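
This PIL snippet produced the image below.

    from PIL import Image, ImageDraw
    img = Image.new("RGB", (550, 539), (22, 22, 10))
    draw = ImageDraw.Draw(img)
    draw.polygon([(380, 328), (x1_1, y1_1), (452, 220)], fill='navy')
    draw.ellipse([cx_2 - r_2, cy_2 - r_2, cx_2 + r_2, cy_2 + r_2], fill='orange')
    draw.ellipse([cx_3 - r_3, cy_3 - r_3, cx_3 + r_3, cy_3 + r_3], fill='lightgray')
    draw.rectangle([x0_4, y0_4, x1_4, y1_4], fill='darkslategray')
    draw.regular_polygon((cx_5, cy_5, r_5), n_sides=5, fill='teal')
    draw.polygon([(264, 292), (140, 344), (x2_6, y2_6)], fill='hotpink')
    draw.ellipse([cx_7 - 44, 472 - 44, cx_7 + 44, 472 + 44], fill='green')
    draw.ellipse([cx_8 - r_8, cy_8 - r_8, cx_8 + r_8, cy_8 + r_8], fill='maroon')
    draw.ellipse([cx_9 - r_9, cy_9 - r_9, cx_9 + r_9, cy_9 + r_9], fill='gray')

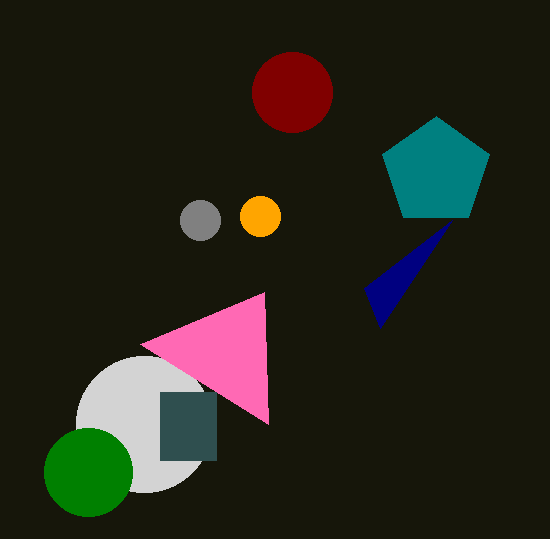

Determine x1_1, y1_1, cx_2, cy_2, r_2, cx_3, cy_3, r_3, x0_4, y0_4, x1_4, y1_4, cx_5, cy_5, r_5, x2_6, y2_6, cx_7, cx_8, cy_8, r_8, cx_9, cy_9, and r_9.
x1_1 = 364, y1_1 = 288, cx_2 = 260, cy_2 = 216, r_2 = 20, cx_3 = 144, cy_3 = 424, r_3 = 68, x0_4 = 160, y0_4 = 392, x1_4 = 216, y1_4 = 460, cx_5 = 436, cy_5 = 172, r_5 = 56, x2_6 = 268, y2_6 = 424, cx_7 = 88, cx_8 = 292, cy_8 = 92, r_8 = 40, cx_9 = 200, cy_9 = 220, r_9 = 20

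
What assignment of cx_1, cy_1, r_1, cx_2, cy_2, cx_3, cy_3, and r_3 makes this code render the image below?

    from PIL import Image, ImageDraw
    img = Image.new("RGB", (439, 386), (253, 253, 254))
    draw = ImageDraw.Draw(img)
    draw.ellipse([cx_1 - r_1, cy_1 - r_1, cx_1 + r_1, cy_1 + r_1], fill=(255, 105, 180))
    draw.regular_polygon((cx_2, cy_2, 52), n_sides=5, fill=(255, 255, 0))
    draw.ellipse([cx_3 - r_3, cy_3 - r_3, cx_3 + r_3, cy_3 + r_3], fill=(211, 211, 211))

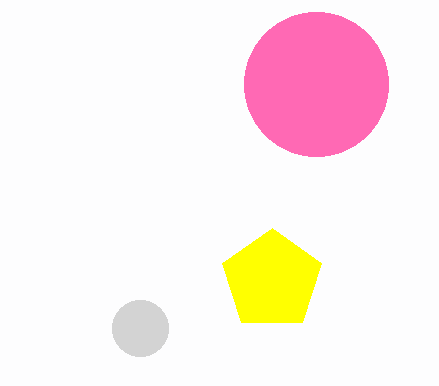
cx_1 = 316
cy_1 = 84
r_1 = 72
cx_2 = 272
cy_2 = 280
cx_3 = 140
cy_3 = 328
r_3 = 28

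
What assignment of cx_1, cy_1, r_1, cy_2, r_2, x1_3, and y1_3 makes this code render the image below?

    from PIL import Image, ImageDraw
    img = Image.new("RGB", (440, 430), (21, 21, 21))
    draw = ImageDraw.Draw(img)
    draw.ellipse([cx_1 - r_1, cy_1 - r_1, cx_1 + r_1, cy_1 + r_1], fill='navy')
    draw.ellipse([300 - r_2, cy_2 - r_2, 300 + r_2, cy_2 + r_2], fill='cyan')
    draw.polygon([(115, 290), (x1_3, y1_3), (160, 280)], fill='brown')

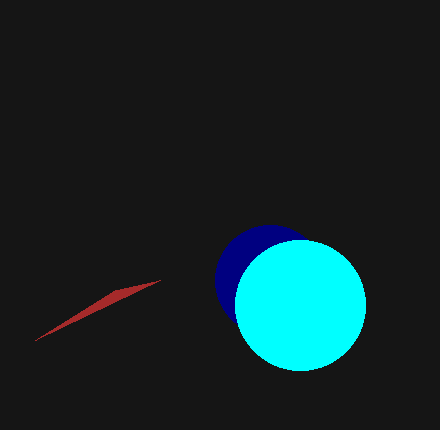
cx_1 = 270, cy_1 = 280, r_1 = 55, cy_2 = 305, r_2 = 65, x1_3 = 35, y1_3 = 340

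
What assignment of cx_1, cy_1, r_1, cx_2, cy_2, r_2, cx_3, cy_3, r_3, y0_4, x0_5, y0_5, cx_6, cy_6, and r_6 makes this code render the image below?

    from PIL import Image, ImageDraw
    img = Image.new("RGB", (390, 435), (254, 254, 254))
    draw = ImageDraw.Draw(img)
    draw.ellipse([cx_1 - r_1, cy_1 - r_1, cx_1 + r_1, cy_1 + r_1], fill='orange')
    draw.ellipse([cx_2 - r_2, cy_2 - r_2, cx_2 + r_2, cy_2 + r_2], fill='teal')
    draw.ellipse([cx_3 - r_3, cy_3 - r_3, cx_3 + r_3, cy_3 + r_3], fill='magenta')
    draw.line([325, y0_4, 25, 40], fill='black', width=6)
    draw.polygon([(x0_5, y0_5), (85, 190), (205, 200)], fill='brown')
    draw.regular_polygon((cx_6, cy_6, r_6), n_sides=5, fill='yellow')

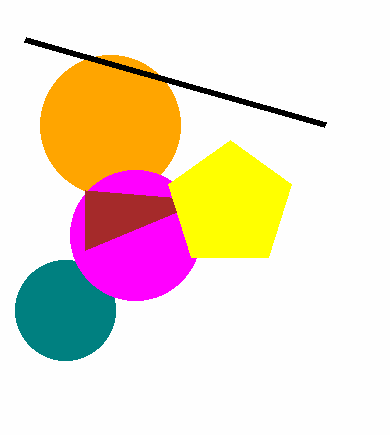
cx_1 = 110; cy_1 = 125; r_1 = 70; cx_2 = 65; cy_2 = 310; r_2 = 50; cx_3 = 135; cy_3 = 235; r_3 = 65; y0_4 = 125; x0_5 = 85; y0_5 = 250; cx_6 = 230; cy_6 = 205; r_6 = 65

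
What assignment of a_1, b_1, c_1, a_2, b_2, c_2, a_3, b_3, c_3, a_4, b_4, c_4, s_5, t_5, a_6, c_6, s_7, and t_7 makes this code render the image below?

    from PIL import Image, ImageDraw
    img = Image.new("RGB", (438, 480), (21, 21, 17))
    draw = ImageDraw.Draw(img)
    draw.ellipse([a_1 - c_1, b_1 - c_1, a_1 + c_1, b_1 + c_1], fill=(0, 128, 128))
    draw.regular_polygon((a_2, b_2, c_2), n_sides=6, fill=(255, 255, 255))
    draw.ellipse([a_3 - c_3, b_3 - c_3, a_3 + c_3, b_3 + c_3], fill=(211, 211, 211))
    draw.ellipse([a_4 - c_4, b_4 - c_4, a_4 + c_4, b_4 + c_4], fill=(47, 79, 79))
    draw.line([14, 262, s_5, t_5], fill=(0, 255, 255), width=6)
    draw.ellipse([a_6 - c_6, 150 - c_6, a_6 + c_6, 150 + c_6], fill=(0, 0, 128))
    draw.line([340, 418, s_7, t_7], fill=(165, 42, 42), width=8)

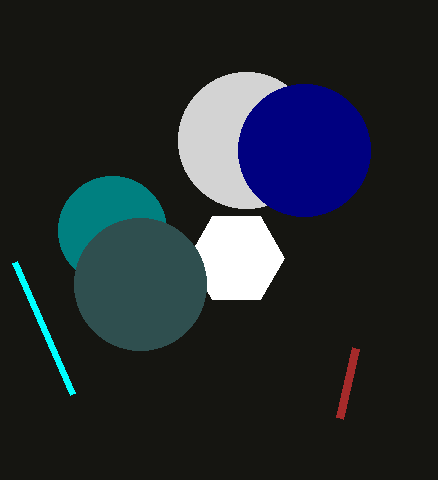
a_1 = 112, b_1 = 230, c_1 = 54, a_2 = 236, b_2 = 258, c_2 = 48, a_3 = 246, b_3 = 140, c_3 = 68, a_4 = 140, b_4 = 284, c_4 = 66, s_5 = 72, t_5 = 394, a_6 = 304, c_6 = 66, s_7 = 356, t_7 = 348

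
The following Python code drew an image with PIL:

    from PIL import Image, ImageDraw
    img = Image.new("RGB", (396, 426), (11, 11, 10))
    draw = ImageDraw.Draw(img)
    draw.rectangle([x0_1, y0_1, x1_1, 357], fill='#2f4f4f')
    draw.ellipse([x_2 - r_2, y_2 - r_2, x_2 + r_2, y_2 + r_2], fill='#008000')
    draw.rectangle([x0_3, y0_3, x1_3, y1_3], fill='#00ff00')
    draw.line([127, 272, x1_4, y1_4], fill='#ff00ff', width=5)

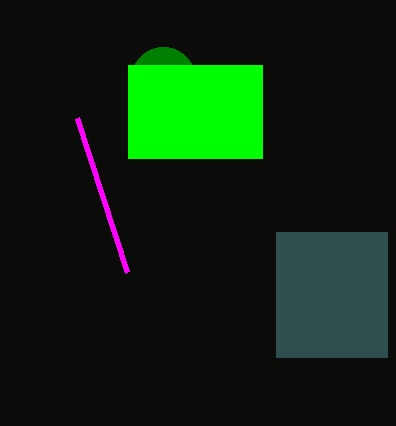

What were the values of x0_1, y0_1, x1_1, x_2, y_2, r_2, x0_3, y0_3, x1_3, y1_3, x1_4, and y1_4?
x0_1 = 276, y0_1 = 232, x1_1 = 387, x_2 = 163, y_2 = 79, r_2 = 32, x0_3 = 128, y0_3 = 65, x1_3 = 262, y1_3 = 158, x1_4 = 77, y1_4 = 118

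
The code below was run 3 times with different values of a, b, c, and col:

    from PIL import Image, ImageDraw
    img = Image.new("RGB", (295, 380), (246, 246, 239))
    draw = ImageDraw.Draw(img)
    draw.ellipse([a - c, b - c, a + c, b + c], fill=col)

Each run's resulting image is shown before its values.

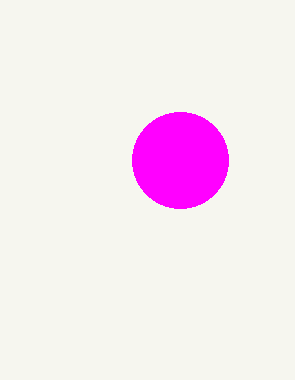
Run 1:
a = 180; b = 160; c = 48; col = 'magenta'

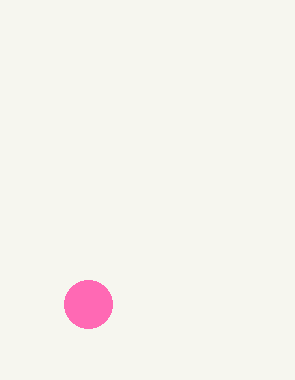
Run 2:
a = 88
b = 304
c = 24
col = 'hotpink'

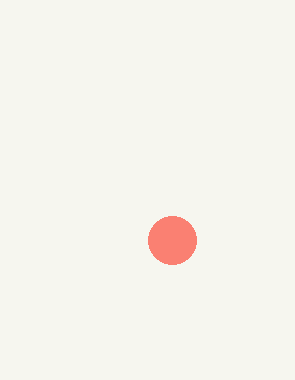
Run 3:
a = 172
b = 240
c = 24
col = 'salmon'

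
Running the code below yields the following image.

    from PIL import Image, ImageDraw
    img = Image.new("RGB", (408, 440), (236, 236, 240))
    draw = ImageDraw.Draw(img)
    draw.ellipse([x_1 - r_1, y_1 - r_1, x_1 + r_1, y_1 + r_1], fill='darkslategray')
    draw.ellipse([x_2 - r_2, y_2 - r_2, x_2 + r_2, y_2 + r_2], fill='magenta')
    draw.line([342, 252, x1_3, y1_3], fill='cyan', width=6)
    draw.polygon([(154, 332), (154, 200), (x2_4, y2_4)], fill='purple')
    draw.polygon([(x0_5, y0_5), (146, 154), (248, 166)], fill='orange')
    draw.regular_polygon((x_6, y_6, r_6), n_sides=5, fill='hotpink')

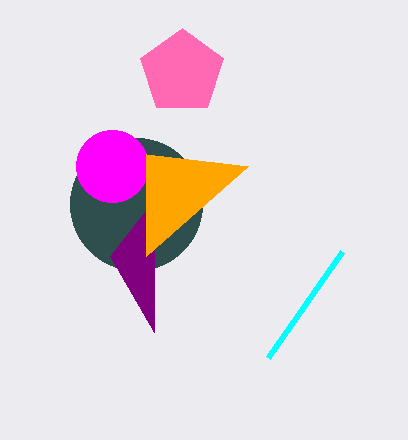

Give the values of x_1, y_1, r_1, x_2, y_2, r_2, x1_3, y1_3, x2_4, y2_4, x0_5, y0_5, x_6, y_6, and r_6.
x_1 = 136, y_1 = 204, r_1 = 66, x_2 = 112, y_2 = 166, r_2 = 36, x1_3 = 268, y1_3 = 358, x2_4 = 110, y2_4 = 256, x0_5 = 146, y0_5 = 256, x_6 = 182, y_6 = 72, r_6 = 44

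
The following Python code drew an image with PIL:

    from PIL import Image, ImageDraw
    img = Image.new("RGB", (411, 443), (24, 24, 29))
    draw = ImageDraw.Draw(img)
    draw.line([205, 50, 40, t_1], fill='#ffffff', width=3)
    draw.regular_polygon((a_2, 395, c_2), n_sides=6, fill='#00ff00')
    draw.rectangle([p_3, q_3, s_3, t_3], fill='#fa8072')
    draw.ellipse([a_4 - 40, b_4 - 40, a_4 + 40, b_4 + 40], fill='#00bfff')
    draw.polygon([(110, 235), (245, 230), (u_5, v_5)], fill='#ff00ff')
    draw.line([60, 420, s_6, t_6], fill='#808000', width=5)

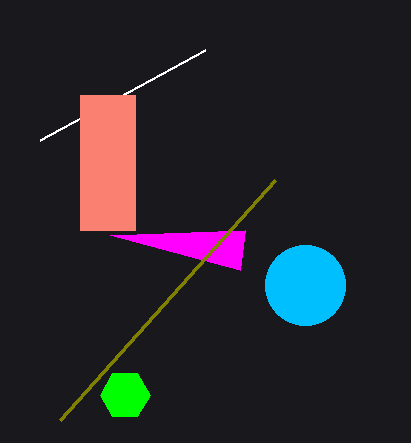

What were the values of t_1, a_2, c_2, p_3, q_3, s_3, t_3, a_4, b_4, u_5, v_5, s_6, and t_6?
t_1 = 140; a_2 = 125; c_2 = 25; p_3 = 80; q_3 = 95; s_3 = 135; t_3 = 230; a_4 = 305; b_4 = 285; u_5 = 240; v_5 = 270; s_6 = 275; t_6 = 180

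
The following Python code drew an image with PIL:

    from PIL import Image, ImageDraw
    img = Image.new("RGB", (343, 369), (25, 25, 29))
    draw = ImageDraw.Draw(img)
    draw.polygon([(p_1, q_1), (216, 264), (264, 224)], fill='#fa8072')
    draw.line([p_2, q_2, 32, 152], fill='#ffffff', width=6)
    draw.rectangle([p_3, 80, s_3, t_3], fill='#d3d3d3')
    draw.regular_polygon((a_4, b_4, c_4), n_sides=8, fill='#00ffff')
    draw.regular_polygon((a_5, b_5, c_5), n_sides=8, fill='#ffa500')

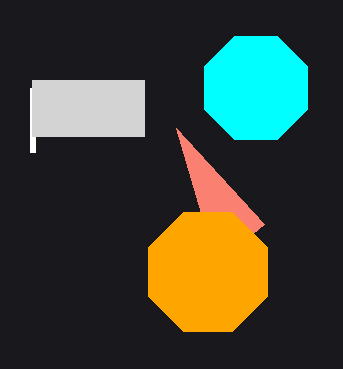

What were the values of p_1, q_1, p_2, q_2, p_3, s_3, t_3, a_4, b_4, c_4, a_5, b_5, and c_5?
p_1 = 176
q_1 = 128
p_2 = 32
q_2 = 88
p_3 = 32
s_3 = 144
t_3 = 136
a_4 = 256
b_4 = 88
c_4 = 56
a_5 = 208
b_5 = 272
c_5 = 64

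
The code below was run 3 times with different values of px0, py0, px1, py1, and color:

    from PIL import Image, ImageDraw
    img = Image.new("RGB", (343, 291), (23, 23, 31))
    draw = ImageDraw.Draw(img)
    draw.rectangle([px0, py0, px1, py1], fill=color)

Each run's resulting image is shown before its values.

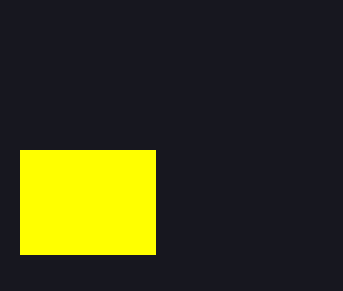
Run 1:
px0 = 20
py0 = 150
px1 = 155
py1 = 254
color = 'yellow'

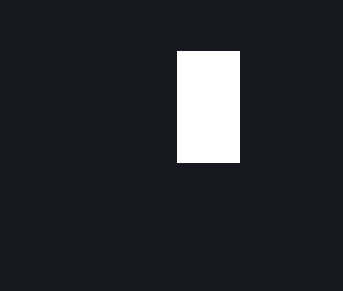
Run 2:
px0 = 177; py0 = 51; px1 = 239; py1 = 162; color = 'white'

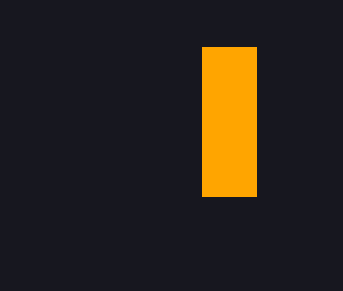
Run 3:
px0 = 202; py0 = 47; px1 = 256; py1 = 196; color = 'orange'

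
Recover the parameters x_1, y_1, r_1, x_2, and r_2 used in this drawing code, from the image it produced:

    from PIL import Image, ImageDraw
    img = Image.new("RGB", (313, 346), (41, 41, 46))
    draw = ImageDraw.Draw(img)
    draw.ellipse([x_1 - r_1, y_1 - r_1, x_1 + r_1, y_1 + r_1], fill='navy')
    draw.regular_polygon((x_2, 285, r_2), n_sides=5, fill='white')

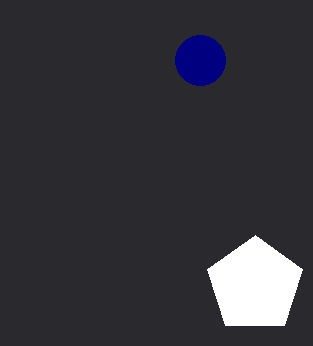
x_1 = 200; y_1 = 60; r_1 = 25; x_2 = 255; r_2 = 50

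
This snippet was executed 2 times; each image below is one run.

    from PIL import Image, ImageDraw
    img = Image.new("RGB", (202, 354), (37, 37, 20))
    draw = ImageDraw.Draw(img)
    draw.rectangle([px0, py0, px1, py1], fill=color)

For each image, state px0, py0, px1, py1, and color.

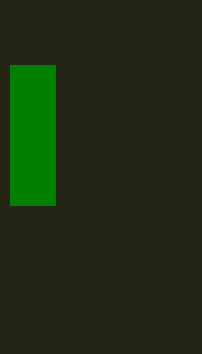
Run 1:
px0 = 10; py0 = 65; px1 = 55; py1 = 205; color = 'green'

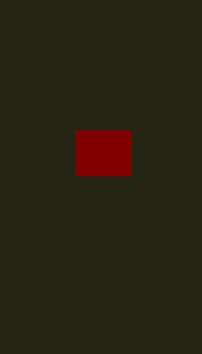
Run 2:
px0 = 75, py0 = 130, px1 = 130, py1 = 175, color = 'maroon'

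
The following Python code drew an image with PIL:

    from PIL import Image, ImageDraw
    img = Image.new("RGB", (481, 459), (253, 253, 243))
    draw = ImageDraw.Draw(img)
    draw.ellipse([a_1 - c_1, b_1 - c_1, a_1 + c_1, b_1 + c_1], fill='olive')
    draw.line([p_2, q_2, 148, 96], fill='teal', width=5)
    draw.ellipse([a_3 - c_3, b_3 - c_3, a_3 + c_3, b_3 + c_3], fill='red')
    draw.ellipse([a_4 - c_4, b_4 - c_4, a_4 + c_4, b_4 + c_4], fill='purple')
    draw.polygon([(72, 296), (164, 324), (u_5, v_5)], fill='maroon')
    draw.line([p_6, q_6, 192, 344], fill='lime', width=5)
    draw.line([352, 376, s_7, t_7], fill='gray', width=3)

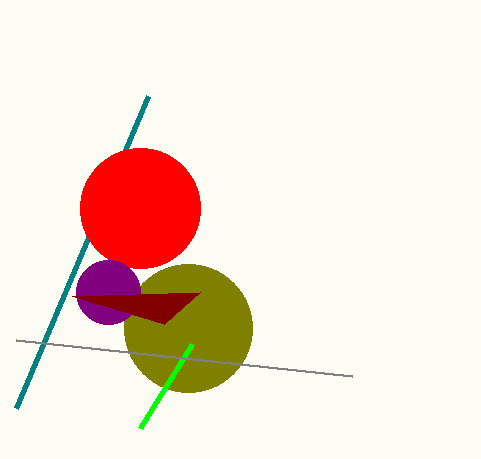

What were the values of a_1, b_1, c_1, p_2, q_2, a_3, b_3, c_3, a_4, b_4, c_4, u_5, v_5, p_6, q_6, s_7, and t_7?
a_1 = 188
b_1 = 328
c_1 = 64
p_2 = 16
q_2 = 408
a_3 = 140
b_3 = 208
c_3 = 60
a_4 = 108
b_4 = 292
c_4 = 32
u_5 = 200
v_5 = 292
p_6 = 140
q_6 = 428
s_7 = 16
t_7 = 340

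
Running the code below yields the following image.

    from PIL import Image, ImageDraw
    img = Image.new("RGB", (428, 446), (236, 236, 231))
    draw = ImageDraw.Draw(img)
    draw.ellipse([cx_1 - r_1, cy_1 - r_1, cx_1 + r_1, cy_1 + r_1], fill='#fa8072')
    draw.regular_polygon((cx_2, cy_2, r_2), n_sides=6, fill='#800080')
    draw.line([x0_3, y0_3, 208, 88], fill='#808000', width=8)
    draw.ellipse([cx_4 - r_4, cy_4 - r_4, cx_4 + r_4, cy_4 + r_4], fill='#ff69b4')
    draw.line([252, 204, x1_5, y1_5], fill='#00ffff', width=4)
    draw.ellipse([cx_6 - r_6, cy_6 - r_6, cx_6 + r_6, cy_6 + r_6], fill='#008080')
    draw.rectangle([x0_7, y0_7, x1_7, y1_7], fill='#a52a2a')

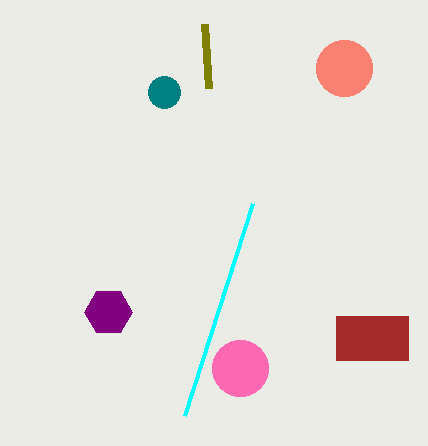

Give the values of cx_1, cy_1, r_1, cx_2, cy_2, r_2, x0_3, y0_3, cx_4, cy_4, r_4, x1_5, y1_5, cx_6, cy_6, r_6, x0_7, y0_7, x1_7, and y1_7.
cx_1 = 344
cy_1 = 68
r_1 = 28
cx_2 = 108
cy_2 = 312
r_2 = 24
x0_3 = 204
y0_3 = 24
cx_4 = 240
cy_4 = 368
r_4 = 28
x1_5 = 184
y1_5 = 416
cx_6 = 164
cy_6 = 92
r_6 = 16
x0_7 = 336
y0_7 = 316
x1_7 = 408
y1_7 = 360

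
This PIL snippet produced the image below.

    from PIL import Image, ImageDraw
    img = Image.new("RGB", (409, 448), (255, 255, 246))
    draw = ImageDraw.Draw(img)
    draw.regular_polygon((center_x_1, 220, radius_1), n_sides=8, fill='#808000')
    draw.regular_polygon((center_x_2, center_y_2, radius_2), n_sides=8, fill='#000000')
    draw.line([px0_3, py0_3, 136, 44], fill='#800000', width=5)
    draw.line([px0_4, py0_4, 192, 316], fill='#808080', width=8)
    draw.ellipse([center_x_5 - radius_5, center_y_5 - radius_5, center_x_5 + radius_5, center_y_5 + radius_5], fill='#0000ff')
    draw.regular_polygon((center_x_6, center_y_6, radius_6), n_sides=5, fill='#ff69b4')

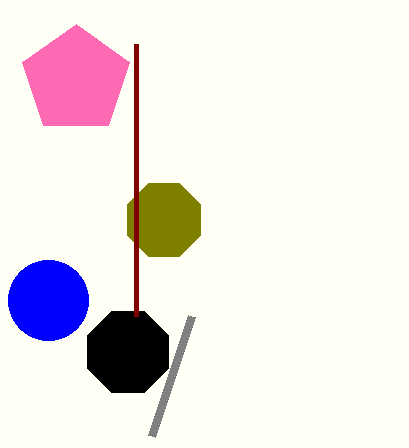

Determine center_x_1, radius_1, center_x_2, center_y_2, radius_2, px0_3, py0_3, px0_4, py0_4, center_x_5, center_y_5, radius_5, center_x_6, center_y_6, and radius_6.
center_x_1 = 164, radius_1 = 40, center_x_2 = 128, center_y_2 = 352, radius_2 = 44, px0_3 = 136, py0_3 = 316, px0_4 = 152, py0_4 = 436, center_x_5 = 48, center_y_5 = 300, radius_5 = 40, center_x_6 = 76, center_y_6 = 80, radius_6 = 56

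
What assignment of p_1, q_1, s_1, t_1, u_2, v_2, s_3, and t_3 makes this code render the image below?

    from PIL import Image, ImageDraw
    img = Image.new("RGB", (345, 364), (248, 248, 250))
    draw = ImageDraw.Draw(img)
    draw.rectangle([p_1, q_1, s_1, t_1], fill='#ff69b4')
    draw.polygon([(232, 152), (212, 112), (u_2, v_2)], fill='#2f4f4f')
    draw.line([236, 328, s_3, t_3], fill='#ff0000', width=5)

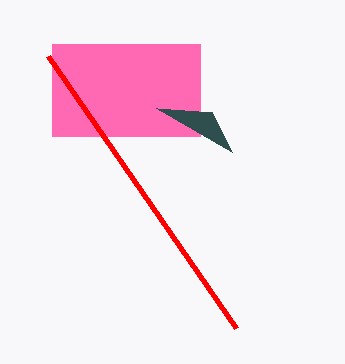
p_1 = 52, q_1 = 44, s_1 = 200, t_1 = 136, u_2 = 156, v_2 = 108, s_3 = 48, t_3 = 56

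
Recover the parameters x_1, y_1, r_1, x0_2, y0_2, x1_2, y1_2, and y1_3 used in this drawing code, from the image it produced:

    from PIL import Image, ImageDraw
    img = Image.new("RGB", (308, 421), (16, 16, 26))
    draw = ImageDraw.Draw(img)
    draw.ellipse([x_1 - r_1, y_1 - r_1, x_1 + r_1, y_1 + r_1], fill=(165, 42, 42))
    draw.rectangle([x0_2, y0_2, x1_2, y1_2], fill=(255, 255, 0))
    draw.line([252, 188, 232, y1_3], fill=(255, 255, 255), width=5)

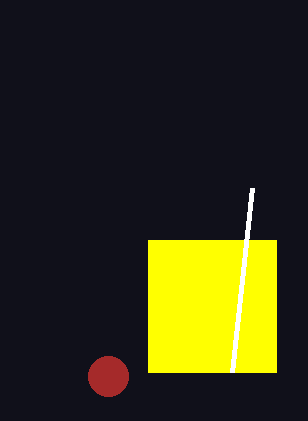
x_1 = 108; y_1 = 376; r_1 = 20; x0_2 = 148; y0_2 = 240; x1_2 = 276; y1_2 = 372; y1_3 = 372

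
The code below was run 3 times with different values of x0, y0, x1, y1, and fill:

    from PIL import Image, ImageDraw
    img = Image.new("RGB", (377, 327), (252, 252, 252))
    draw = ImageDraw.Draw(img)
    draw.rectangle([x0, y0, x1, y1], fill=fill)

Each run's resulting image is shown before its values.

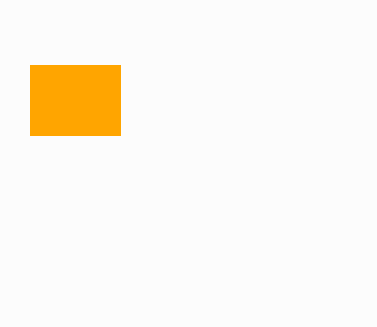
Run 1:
x0 = 30; y0 = 65; x1 = 120; y1 = 135; fill = 'orange'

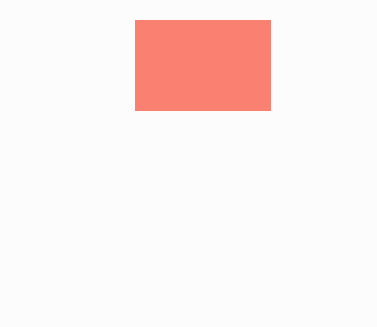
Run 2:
x0 = 135; y0 = 20; x1 = 270; y1 = 110; fill = 'salmon'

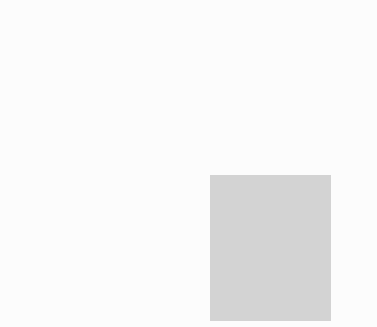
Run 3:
x0 = 210
y0 = 175
x1 = 330
y1 = 320
fill = 'lightgray'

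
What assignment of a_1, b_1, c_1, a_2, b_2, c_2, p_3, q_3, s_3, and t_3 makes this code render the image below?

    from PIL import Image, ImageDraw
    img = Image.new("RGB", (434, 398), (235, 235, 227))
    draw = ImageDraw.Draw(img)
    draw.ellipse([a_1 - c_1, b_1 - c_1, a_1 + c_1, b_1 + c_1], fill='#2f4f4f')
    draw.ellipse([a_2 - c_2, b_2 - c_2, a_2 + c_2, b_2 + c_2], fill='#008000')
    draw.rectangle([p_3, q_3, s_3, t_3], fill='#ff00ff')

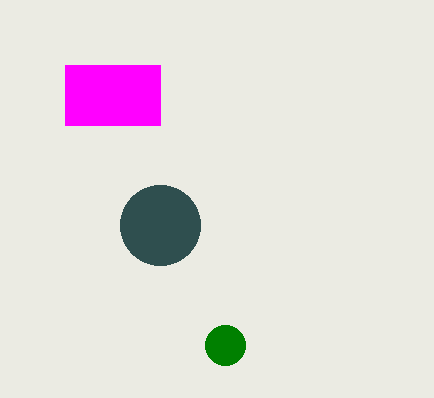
a_1 = 160
b_1 = 225
c_1 = 40
a_2 = 225
b_2 = 345
c_2 = 20
p_3 = 65
q_3 = 65
s_3 = 160
t_3 = 125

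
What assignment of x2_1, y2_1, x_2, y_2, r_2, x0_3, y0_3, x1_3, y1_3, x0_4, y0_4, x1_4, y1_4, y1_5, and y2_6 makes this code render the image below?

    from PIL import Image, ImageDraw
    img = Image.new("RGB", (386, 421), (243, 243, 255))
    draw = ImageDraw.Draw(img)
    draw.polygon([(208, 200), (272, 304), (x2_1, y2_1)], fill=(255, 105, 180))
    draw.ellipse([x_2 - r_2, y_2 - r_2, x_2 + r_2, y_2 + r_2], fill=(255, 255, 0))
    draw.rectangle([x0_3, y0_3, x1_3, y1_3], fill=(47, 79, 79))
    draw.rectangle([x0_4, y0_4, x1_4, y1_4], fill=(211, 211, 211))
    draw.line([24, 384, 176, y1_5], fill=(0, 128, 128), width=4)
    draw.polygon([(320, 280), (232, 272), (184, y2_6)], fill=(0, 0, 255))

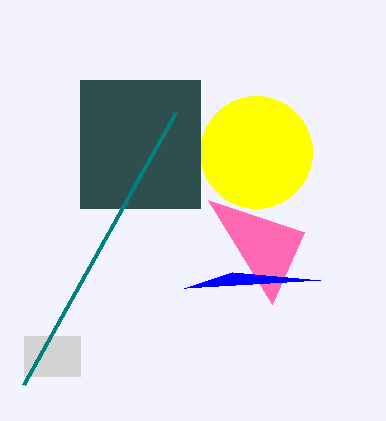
x2_1 = 304, y2_1 = 232, x_2 = 256, y_2 = 152, r_2 = 56, x0_3 = 80, y0_3 = 80, x1_3 = 200, y1_3 = 208, x0_4 = 24, y0_4 = 336, x1_4 = 80, y1_4 = 376, y1_5 = 112, y2_6 = 288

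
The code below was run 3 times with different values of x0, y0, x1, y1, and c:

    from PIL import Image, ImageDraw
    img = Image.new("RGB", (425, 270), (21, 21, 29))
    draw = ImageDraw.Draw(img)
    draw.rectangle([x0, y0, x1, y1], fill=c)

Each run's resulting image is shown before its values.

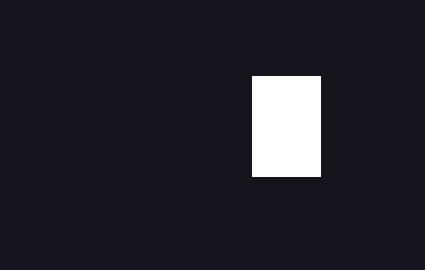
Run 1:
x0 = 252, y0 = 76, x1 = 320, y1 = 176, c = 'white'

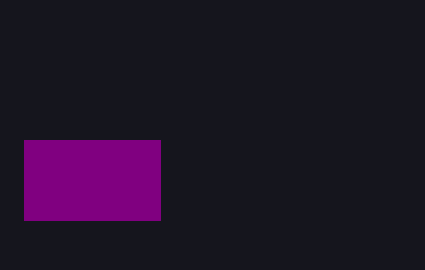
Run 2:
x0 = 24; y0 = 140; x1 = 160; y1 = 220; c = 'purple'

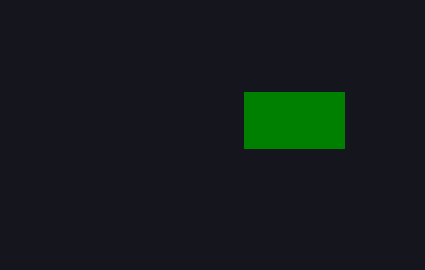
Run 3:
x0 = 244, y0 = 92, x1 = 344, y1 = 148, c = 'green'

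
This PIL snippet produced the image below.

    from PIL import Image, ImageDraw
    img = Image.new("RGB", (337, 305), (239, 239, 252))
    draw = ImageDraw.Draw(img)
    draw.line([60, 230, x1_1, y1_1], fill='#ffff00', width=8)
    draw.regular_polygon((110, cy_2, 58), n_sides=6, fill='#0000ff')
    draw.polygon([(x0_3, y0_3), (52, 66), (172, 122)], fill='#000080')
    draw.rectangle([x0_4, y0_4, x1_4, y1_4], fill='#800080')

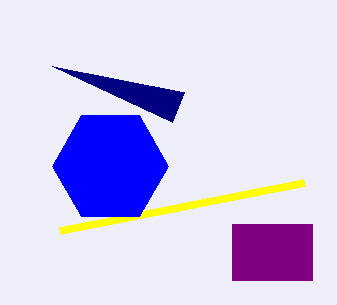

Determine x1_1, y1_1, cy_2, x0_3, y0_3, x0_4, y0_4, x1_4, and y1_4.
x1_1 = 304; y1_1 = 182; cy_2 = 166; x0_3 = 184; y0_3 = 92; x0_4 = 232; y0_4 = 224; x1_4 = 312; y1_4 = 280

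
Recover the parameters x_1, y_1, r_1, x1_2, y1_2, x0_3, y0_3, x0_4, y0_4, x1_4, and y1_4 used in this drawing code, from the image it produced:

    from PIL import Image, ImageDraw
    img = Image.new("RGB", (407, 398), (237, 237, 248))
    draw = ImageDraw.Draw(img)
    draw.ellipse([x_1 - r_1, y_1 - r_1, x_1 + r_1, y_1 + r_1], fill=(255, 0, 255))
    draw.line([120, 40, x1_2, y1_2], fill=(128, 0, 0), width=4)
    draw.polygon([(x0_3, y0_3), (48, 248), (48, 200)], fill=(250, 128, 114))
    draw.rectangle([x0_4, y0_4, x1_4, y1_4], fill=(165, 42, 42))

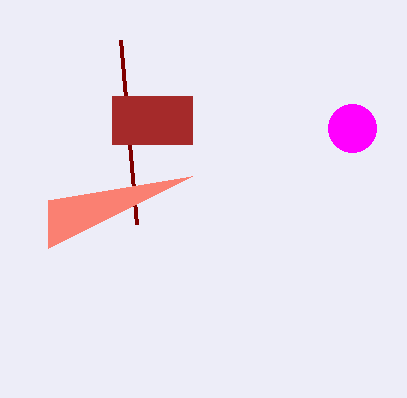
x_1 = 352; y_1 = 128; r_1 = 24; x1_2 = 136; y1_2 = 224; x0_3 = 192; y0_3 = 176; x0_4 = 112; y0_4 = 96; x1_4 = 192; y1_4 = 144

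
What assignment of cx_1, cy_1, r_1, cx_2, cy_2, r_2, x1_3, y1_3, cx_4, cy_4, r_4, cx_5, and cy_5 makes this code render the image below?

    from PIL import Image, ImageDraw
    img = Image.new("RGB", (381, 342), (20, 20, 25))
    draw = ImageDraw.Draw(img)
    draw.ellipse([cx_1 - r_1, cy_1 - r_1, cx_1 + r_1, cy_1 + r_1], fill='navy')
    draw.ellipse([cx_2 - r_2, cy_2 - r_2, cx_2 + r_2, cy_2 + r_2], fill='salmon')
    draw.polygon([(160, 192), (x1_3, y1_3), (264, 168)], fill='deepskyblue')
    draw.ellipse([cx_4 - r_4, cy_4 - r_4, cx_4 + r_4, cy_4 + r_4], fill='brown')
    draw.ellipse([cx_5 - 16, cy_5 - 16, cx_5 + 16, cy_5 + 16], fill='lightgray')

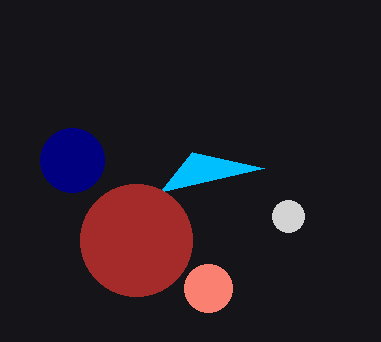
cx_1 = 72; cy_1 = 160; r_1 = 32; cx_2 = 208; cy_2 = 288; r_2 = 24; x1_3 = 192; y1_3 = 152; cx_4 = 136; cy_4 = 240; r_4 = 56; cx_5 = 288; cy_5 = 216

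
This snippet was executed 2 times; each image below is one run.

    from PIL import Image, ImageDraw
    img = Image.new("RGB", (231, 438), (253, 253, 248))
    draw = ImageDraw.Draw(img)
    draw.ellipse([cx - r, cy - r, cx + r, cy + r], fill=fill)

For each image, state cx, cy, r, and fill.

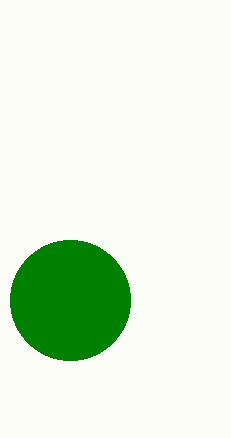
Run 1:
cx = 70; cy = 300; r = 60; fill = 'green'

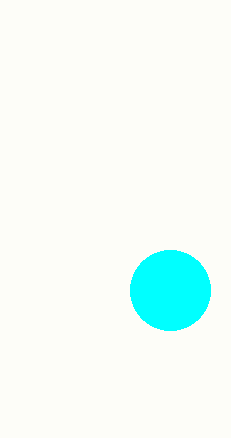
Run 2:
cx = 170
cy = 290
r = 40
fill = 'cyan'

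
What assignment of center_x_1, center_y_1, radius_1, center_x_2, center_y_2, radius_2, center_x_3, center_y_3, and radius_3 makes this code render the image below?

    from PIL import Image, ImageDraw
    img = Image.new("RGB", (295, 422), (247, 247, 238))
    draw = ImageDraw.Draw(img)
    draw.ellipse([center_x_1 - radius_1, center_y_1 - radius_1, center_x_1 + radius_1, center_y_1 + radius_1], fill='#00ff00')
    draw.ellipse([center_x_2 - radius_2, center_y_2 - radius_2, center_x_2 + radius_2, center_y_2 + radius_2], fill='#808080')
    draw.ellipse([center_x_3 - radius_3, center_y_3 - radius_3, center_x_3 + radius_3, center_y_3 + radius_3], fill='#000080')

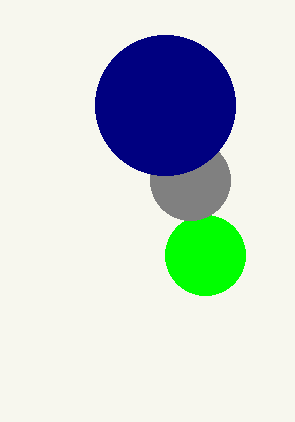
center_x_1 = 205
center_y_1 = 255
radius_1 = 40
center_x_2 = 190
center_y_2 = 180
radius_2 = 40
center_x_3 = 165
center_y_3 = 105
radius_3 = 70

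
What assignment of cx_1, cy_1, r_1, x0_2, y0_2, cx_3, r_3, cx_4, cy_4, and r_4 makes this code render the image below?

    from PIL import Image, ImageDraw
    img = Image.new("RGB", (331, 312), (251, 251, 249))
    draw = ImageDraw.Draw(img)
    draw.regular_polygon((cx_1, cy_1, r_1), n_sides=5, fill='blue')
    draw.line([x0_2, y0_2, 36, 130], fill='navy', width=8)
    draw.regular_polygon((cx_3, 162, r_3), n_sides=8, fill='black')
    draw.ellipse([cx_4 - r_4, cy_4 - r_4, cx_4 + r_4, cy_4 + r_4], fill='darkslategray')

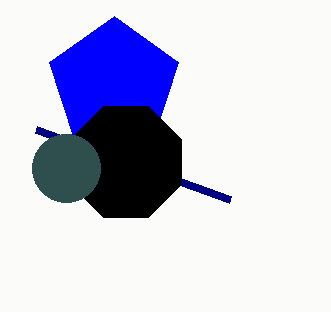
cx_1 = 114
cy_1 = 84
r_1 = 68
x0_2 = 230
y0_2 = 200
cx_3 = 126
r_3 = 60
cx_4 = 66
cy_4 = 168
r_4 = 34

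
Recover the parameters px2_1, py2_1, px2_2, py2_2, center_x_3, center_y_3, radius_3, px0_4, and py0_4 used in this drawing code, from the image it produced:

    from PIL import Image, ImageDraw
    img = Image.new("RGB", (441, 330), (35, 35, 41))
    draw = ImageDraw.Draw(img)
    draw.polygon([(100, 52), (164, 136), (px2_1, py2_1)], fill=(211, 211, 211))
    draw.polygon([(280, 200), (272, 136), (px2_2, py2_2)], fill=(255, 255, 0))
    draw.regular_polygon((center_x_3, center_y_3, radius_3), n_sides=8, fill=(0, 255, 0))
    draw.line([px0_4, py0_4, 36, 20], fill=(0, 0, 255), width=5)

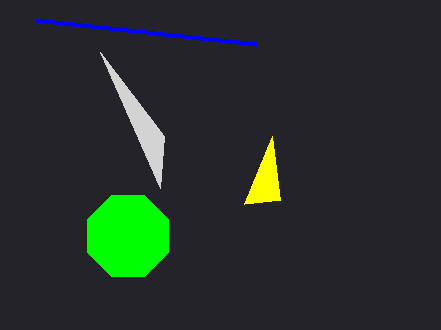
px2_1 = 160, py2_1 = 188, px2_2 = 244, py2_2 = 204, center_x_3 = 128, center_y_3 = 236, radius_3 = 44, px0_4 = 256, py0_4 = 44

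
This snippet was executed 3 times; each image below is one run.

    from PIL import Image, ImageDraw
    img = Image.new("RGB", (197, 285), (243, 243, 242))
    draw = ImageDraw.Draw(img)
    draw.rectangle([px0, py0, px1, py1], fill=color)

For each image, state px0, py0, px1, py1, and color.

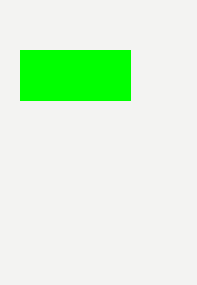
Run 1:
px0 = 20, py0 = 50, px1 = 130, py1 = 100, color = 'lime'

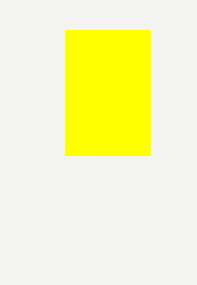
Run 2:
px0 = 65; py0 = 30; px1 = 150; py1 = 155; color = 'yellow'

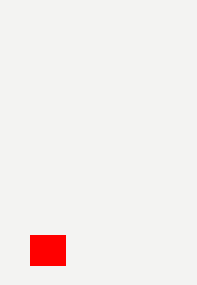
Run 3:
px0 = 30
py0 = 235
px1 = 65
py1 = 265
color = 'red'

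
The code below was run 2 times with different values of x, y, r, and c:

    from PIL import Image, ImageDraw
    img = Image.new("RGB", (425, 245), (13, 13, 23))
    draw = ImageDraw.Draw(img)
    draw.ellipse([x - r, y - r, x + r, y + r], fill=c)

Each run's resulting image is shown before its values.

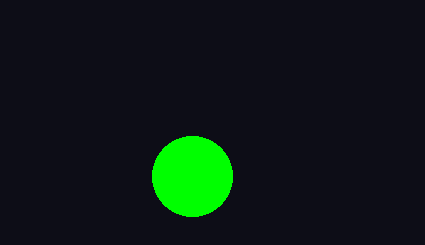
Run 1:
x = 192, y = 176, r = 40, c = 'lime'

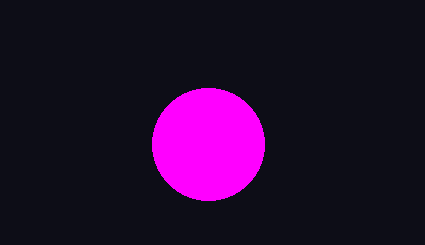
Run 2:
x = 208; y = 144; r = 56; c = 'magenta'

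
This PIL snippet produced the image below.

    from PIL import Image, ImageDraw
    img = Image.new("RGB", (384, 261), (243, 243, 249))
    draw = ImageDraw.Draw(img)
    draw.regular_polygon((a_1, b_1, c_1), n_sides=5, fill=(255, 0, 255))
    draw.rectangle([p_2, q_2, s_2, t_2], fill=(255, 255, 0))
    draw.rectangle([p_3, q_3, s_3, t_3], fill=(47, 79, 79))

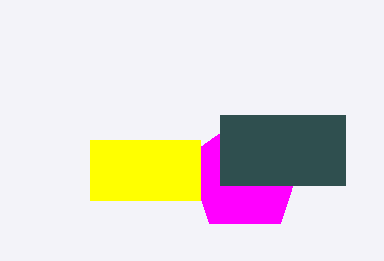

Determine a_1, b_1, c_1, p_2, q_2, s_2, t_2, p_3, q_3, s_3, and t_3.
a_1 = 245, b_1 = 175, c_1 = 60, p_2 = 90, q_2 = 140, s_2 = 200, t_2 = 200, p_3 = 220, q_3 = 115, s_3 = 345, t_3 = 185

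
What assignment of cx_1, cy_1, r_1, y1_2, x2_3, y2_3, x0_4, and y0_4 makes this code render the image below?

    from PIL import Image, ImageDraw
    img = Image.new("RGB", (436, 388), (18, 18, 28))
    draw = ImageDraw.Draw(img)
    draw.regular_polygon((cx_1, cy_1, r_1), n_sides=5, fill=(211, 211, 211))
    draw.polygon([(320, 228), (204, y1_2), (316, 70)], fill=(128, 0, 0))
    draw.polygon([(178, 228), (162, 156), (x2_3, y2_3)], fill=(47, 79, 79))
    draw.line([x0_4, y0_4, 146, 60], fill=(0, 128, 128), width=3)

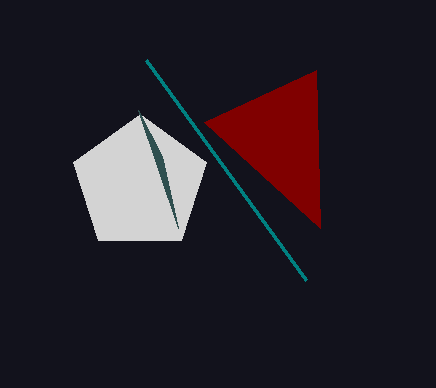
cx_1 = 140
cy_1 = 184
r_1 = 70
y1_2 = 122
x2_3 = 138
y2_3 = 110
x0_4 = 306
y0_4 = 280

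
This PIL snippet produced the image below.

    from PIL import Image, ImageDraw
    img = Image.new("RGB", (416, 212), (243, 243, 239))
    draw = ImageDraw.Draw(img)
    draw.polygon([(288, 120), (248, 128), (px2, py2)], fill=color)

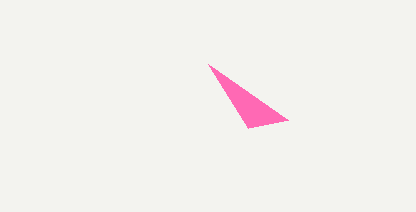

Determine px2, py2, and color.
px2 = 208
py2 = 64
color = 'hotpink'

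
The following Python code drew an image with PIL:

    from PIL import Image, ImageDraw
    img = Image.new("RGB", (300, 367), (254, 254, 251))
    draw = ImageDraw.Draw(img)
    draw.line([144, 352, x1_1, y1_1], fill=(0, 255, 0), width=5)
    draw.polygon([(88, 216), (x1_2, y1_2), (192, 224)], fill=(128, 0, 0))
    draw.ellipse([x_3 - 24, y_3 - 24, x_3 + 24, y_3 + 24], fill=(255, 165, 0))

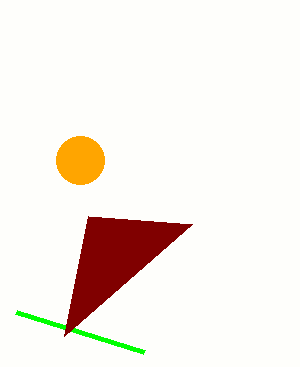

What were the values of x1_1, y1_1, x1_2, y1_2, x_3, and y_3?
x1_1 = 16
y1_1 = 312
x1_2 = 64
y1_2 = 336
x_3 = 80
y_3 = 160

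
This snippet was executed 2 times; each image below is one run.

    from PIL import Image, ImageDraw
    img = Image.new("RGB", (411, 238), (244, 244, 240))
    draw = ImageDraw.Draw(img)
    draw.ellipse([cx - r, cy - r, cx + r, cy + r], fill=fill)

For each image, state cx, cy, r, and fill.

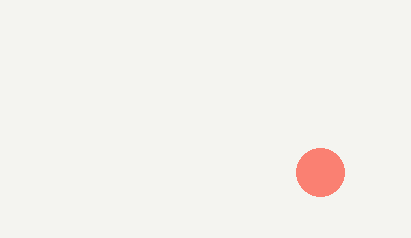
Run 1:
cx = 320, cy = 172, r = 24, fill = 'salmon'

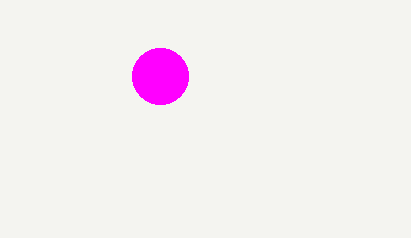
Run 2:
cx = 160
cy = 76
r = 28
fill = 'magenta'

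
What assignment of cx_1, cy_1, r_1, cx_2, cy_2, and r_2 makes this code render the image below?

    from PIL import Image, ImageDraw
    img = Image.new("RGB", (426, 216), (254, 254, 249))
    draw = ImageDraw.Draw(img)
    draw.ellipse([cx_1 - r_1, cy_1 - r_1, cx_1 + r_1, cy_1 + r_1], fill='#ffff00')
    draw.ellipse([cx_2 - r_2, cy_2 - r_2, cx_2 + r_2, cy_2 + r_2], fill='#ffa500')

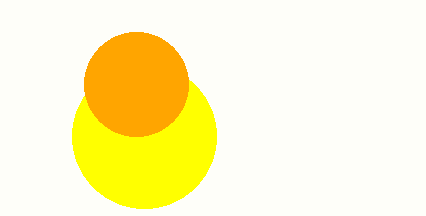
cx_1 = 144; cy_1 = 136; r_1 = 72; cx_2 = 136; cy_2 = 84; r_2 = 52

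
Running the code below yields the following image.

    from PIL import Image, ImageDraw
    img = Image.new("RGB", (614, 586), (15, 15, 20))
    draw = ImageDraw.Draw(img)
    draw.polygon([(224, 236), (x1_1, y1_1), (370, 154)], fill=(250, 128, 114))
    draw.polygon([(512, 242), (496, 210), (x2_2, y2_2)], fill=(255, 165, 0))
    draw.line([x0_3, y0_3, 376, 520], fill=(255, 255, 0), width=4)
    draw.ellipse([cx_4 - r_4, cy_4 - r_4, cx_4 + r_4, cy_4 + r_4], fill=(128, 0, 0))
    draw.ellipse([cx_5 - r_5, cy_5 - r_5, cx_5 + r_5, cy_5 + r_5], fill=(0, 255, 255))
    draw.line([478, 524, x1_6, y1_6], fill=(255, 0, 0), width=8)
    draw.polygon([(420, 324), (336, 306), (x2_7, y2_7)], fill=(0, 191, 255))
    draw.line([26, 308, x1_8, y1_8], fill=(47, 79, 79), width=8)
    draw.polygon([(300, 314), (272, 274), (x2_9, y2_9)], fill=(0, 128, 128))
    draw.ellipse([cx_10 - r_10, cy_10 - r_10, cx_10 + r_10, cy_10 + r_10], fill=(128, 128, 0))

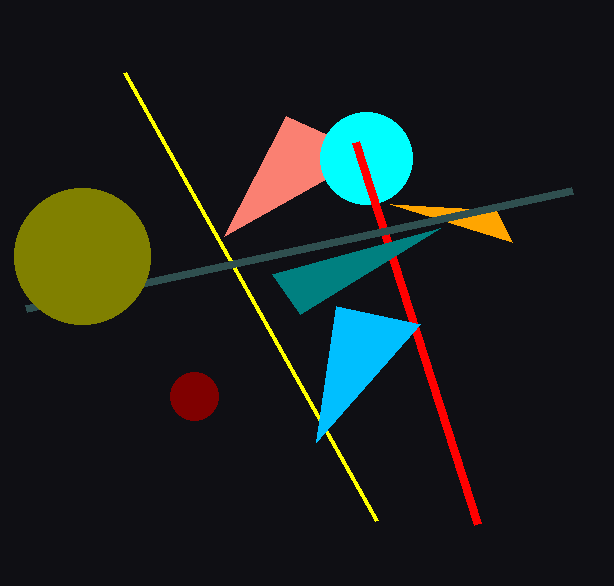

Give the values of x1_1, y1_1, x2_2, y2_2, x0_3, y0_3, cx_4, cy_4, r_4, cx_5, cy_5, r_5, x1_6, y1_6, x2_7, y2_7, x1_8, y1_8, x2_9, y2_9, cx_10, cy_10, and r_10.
x1_1 = 286; y1_1 = 116; x2_2 = 390; y2_2 = 204; x0_3 = 124; y0_3 = 72; cx_4 = 194; cy_4 = 396; r_4 = 24; cx_5 = 366; cy_5 = 158; r_5 = 46; x1_6 = 356; y1_6 = 142; x2_7 = 316; y2_7 = 442; x1_8 = 572; y1_8 = 190; x2_9 = 440; y2_9 = 228; cx_10 = 82; cy_10 = 256; r_10 = 68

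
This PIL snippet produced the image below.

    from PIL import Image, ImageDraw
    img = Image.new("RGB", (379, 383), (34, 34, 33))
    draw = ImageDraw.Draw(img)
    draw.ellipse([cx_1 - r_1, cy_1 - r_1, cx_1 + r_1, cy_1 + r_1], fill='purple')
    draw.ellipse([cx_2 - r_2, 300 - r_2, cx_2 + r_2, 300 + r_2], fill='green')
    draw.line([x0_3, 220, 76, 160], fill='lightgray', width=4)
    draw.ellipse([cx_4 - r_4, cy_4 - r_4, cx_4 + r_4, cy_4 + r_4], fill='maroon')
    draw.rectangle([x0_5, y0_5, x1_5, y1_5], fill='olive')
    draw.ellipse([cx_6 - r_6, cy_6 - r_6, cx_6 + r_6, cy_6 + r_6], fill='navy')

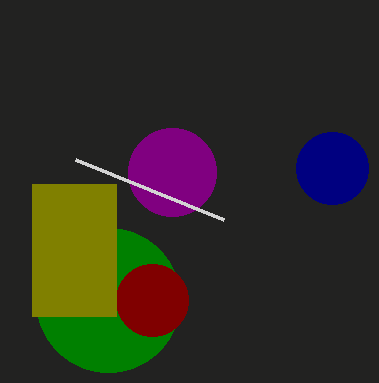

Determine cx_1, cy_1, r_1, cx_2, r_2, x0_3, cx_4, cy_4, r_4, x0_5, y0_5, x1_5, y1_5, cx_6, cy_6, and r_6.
cx_1 = 172, cy_1 = 172, r_1 = 44, cx_2 = 108, r_2 = 72, x0_3 = 224, cx_4 = 152, cy_4 = 300, r_4 = 36, x0_5 = 32, y0_5 = 184, x1_5 = 116, y1_5 = 316, cx_6 = 332, cy_6 = 168, r_6 = 36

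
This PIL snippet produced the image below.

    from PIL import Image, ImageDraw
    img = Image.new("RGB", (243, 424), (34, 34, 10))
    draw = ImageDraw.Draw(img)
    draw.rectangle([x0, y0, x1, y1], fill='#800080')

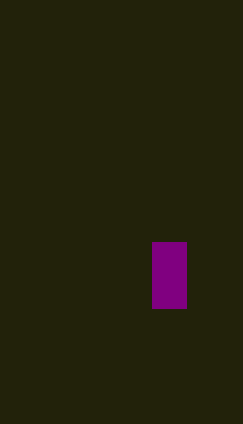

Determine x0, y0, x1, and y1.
x0 = 152
y0 = 242
x1 = 186
y1 = 308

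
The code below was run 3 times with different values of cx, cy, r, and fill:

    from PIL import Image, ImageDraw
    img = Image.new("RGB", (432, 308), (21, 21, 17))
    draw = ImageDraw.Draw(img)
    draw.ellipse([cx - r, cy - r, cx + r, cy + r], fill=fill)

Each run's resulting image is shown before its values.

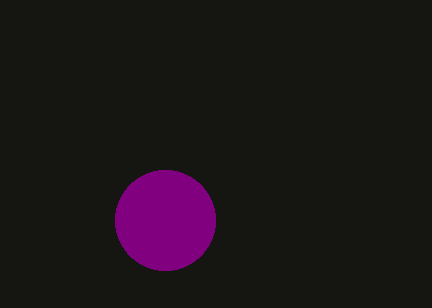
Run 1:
cx = 165, cy = 220, r = 50, fill = 'purple'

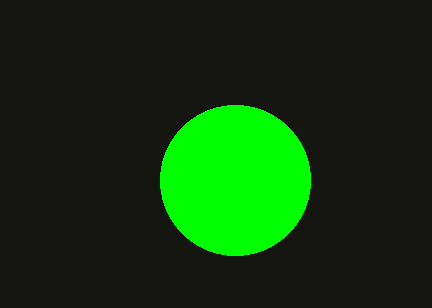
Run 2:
cx = 235, cy = 180, r = 75, fill = 'lime'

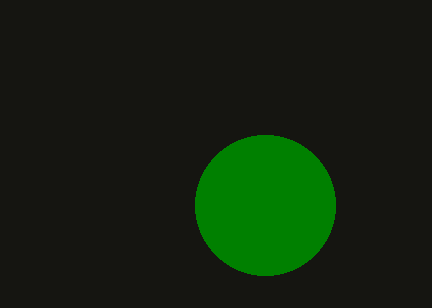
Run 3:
cx = 265, cy = 205, r = 70, fill = 'green'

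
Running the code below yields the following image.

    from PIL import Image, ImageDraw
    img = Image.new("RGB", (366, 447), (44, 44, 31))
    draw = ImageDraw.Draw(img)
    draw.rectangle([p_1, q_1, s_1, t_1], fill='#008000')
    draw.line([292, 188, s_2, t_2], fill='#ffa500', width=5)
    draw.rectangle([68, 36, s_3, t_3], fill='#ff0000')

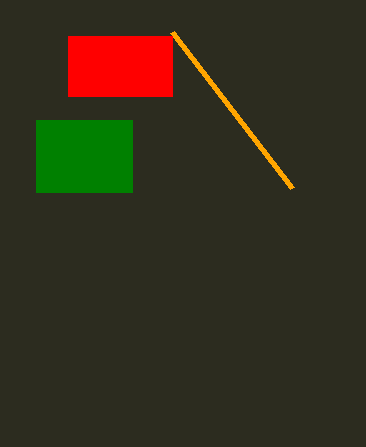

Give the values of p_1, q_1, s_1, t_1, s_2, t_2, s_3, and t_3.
p_1 = 36, q_1 = 120, s_1 = 132, t_1 = 192, s_2 = 172, t_2 = 32, s_3 = 172, t_3 = 96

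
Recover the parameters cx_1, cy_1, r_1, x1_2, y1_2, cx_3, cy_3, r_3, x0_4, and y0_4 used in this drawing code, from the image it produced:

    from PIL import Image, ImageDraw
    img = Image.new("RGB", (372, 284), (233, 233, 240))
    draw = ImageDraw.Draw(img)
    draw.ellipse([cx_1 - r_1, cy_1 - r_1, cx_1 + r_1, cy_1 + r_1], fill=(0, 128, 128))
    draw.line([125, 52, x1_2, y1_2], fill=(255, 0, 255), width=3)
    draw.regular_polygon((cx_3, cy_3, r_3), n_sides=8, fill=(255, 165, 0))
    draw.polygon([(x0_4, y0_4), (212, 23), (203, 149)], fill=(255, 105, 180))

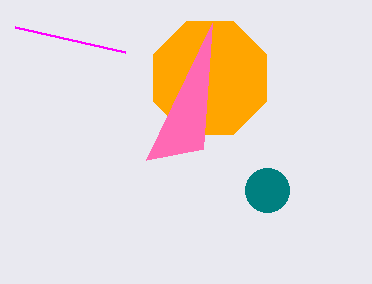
cx_1 = 267, cy_1 = 190, r_1 = 22, x1_2 = 15, y1_2 = 27, cx_3 = 210, cy_3 = 78, r_3 = 61, x0_4 = 146, y0_4 = 160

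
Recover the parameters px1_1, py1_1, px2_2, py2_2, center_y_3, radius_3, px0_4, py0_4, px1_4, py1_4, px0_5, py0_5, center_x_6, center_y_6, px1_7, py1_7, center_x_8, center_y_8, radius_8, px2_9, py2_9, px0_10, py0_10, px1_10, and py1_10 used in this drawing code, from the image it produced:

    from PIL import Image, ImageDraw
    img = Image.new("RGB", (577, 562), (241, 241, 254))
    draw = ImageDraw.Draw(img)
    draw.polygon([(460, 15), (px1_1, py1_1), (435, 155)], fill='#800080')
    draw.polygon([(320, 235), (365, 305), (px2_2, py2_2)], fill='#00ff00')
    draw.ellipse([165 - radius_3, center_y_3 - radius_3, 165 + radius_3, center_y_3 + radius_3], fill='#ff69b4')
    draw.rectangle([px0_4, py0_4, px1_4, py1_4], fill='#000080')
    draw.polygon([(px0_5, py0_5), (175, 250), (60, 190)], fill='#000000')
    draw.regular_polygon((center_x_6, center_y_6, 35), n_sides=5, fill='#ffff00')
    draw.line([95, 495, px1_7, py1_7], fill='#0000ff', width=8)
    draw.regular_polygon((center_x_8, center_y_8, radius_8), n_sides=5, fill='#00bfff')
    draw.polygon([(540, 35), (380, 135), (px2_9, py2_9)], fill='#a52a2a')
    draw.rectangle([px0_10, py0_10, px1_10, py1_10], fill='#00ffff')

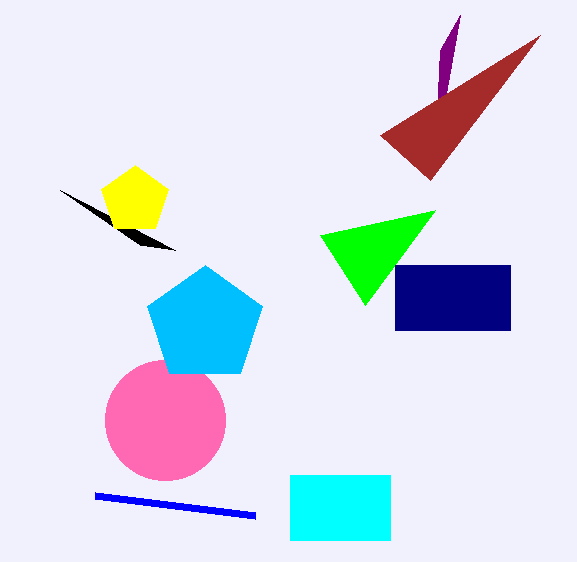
px1_1 = 440, py1_1 = 50, px2_2 = 435, py2_2 = 210, center_y_3 = 420, radius_3 = 60, px0_4 = 395, py0_4 = 265, px1_4 = 510, py1_4 = 330, px0_5 = 140, py0_5 = 245, center_x_6 = 135, center_y_6 = 200, px1_7 = 255, py1_7 = 515, center_x_8 = 205, center_y_8 = 325, radius_8 = 60, px2_9 = 430, py2_9 = 180, px0_10 = 290, py0_10 = 475, px1_10 = 390, py1_10 = 540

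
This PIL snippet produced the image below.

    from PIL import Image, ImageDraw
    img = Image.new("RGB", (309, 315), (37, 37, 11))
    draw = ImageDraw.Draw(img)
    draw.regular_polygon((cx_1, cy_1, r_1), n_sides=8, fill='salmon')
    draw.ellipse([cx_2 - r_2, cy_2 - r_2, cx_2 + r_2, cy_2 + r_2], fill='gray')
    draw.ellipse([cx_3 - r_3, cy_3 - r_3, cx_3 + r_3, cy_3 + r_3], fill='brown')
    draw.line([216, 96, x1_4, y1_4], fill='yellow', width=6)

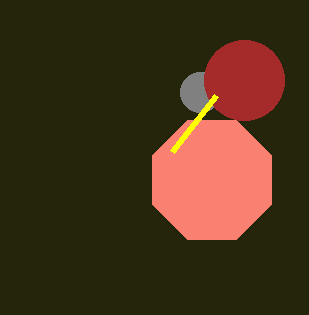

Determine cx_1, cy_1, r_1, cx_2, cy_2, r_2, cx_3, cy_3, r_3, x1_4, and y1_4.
cx_1 = 212
cy_1 = 180
r_1 = 64
cx_2 = 200
cy_2 = 92
r_2 = 20
cx_3 = 244
cy_3 = 80
r_3 = 40
x1_4 = 172
y1_4 = 152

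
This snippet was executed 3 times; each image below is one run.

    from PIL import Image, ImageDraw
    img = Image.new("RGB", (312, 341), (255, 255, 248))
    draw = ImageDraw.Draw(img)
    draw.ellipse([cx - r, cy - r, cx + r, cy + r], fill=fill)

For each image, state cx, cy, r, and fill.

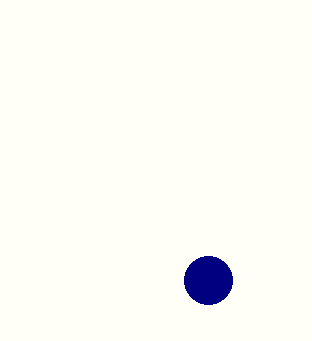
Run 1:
cx = 208
cy = 280
r = 24
fill = 'navy'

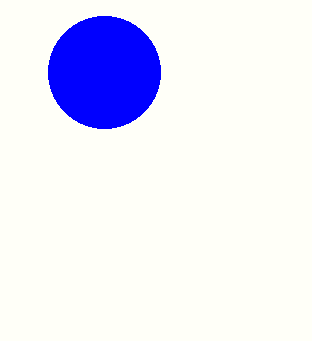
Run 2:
cx = 104, cy = 72, r = 56, fill = 'blue'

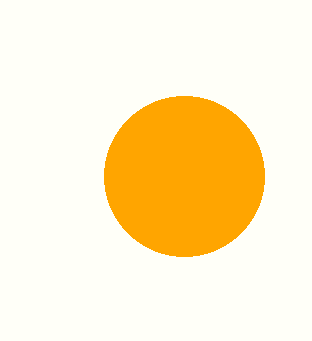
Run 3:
cx = 184
cy = 176
r = 80
fill = 'orange'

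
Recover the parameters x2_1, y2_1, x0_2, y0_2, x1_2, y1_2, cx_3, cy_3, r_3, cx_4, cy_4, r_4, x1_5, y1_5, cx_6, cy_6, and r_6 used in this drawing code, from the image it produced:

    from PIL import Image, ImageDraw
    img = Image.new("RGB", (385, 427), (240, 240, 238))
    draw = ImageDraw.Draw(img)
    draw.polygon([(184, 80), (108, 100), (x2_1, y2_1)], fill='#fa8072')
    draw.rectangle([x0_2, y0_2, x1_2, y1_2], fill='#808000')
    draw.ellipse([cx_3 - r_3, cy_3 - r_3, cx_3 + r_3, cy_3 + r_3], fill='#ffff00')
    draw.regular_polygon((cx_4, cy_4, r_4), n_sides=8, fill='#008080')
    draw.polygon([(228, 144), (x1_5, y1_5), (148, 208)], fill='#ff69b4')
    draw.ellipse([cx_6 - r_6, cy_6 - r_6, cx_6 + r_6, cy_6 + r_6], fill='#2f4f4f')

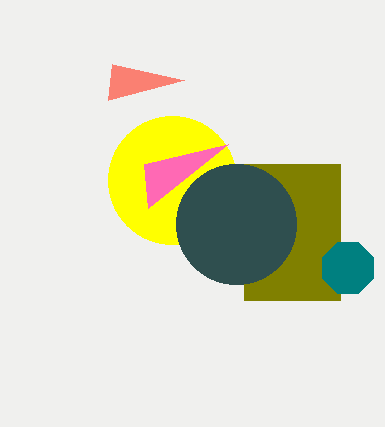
x2_1 = 112; y2_1 = 64; x0_2 = 244; y0_2 = 164; x1_2 = 340; y1_2 = 300; cx_3 = 172; cy_3 = 180; r_3 = 64; cx_4 = 348; cy_4 = 268; r_4 = 28; x1_5 = 144; y1_5 = 164; cx_6 = 236; cy_6 = 224; r_6 = 60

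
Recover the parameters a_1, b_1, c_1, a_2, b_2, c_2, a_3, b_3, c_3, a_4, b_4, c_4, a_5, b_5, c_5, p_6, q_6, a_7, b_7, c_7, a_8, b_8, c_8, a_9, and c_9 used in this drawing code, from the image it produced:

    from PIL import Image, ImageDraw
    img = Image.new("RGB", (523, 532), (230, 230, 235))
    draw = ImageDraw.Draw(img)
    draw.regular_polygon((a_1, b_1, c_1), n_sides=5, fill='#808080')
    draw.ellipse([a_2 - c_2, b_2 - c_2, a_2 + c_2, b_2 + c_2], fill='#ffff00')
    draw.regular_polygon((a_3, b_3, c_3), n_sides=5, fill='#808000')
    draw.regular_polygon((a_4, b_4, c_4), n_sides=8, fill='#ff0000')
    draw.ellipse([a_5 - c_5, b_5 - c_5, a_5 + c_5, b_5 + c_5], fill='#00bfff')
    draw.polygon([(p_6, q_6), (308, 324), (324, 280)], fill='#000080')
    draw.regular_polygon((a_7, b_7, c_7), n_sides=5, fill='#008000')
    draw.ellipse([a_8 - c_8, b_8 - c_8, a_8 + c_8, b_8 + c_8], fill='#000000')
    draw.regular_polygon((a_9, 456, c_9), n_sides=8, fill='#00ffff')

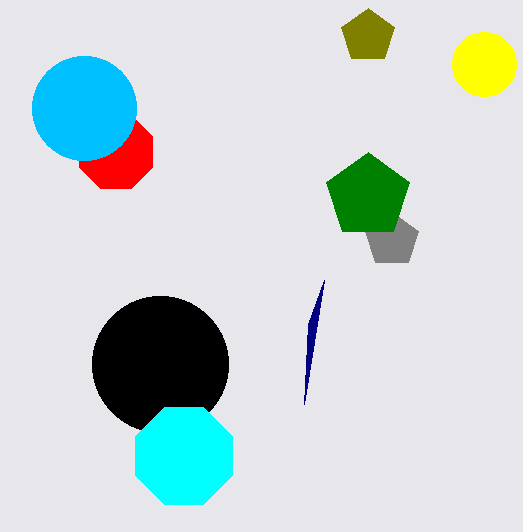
a_1 = 392
b_1 = 240
c_1 = 28
a_2 = 484
b_2 = 64
c_2 = 32
a_3 = 368
b_3 = 36
c_3 = 28
a_4 = 116
b_4 = 152
c_4 = 40
a_5 = 84
b_5 = 108
c_5 = 52
p_6 = 304
q_6 = 404
a_7 = 368
b_7 = 196
c_7 = 44
a_8 = 160
b_8 = 364
c_8 = 68
a_9 = 184
c_9 = 52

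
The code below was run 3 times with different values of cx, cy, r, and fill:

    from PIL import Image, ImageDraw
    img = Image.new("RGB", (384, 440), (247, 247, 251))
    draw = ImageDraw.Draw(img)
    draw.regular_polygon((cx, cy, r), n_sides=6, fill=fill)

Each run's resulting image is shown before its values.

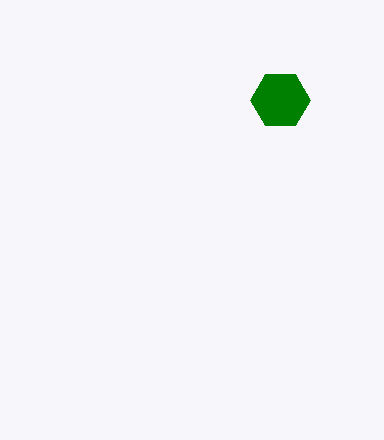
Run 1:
cx = 280
cy = 100
r = 30
fill = 'green'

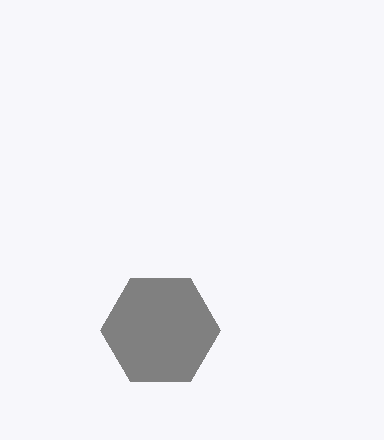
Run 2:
cx = 160, cy = 330, r = 60, fill = 'gray'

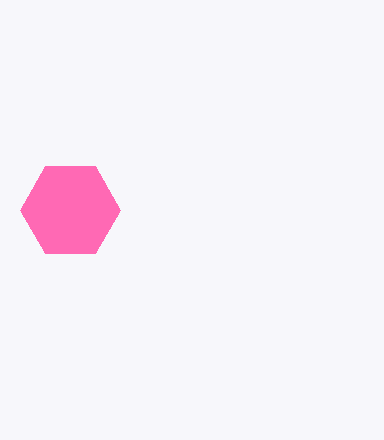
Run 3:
cx = 70; cy = 210; r = 50; fill = 'hotpink'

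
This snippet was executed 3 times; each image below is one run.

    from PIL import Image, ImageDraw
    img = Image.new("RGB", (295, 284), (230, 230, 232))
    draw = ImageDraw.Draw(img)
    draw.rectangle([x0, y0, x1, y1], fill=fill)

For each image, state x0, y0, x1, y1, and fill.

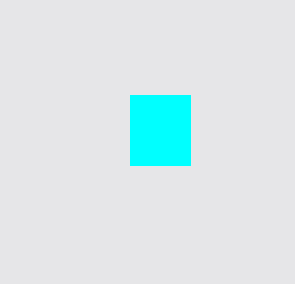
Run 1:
x0 = 130
y0 = 95
x1 = 190
y1 = 165
fill = 'cyan'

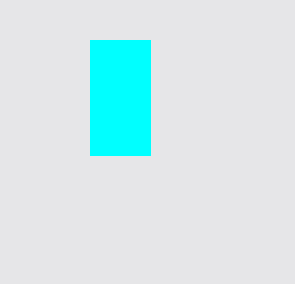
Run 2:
x0 = 90, y0 = 40, x1 = 150, y1 = 155, fill = 'cyan'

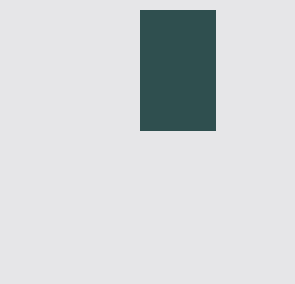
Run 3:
x0 = 140, y0 = 10, x1 = 215, y1 = 130, fill = 'darkslategray'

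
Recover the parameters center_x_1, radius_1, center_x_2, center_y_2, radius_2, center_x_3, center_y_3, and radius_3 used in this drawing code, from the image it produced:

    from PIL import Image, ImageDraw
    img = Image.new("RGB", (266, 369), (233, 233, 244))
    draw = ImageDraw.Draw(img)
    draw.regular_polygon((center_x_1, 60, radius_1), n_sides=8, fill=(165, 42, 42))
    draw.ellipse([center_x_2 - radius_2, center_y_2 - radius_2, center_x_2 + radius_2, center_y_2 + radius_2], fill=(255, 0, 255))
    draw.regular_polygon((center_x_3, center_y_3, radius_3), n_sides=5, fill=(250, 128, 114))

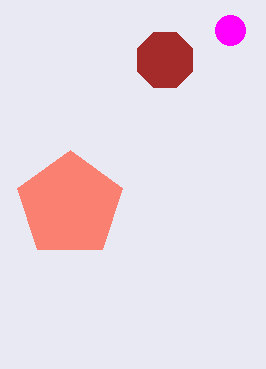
center_x_1 = 165, radius_1 = 30, center_x_2 = 230, center_y_2 = 30, radius_2 = 15, center_x_3 = 70, center_y_3 = 205, radius_3 = 55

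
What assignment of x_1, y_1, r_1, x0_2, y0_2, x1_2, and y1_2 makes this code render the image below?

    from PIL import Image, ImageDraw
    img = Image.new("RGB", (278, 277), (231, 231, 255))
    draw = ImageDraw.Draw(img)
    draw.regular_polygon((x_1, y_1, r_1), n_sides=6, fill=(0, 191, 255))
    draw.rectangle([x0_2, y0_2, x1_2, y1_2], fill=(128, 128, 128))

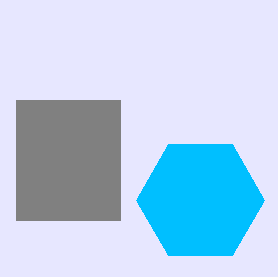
x_1 = 200, y_1 = 200, r_1 = 64, x0_2 = 16, y0_2 = 100, x1_2 = 120, y1_2 = 220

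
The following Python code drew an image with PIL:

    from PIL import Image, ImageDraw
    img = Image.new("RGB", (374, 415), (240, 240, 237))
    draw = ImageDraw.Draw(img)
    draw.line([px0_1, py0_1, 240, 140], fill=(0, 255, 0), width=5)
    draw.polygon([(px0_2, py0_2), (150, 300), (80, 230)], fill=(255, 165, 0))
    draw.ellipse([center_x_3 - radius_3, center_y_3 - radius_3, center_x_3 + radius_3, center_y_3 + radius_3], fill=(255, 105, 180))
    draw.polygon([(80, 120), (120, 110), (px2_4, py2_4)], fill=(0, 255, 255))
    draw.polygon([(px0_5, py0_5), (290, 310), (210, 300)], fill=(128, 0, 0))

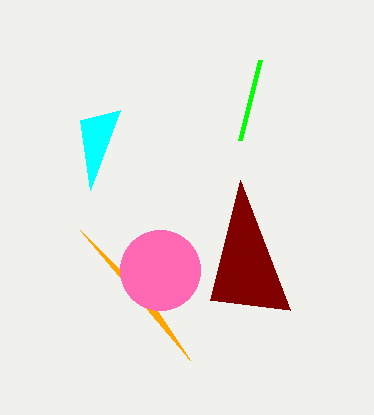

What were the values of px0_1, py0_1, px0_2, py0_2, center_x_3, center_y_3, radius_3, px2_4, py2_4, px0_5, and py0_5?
px0_1 = 260; py0_1 = 60; px0_2 = 190; py0_2 = 360; center_x_3 = 160; center_y_3 = 270; radius_3 = 40; px2_4 = 90; py2_4 = 190; px0_5 = 240; py0_5 = 180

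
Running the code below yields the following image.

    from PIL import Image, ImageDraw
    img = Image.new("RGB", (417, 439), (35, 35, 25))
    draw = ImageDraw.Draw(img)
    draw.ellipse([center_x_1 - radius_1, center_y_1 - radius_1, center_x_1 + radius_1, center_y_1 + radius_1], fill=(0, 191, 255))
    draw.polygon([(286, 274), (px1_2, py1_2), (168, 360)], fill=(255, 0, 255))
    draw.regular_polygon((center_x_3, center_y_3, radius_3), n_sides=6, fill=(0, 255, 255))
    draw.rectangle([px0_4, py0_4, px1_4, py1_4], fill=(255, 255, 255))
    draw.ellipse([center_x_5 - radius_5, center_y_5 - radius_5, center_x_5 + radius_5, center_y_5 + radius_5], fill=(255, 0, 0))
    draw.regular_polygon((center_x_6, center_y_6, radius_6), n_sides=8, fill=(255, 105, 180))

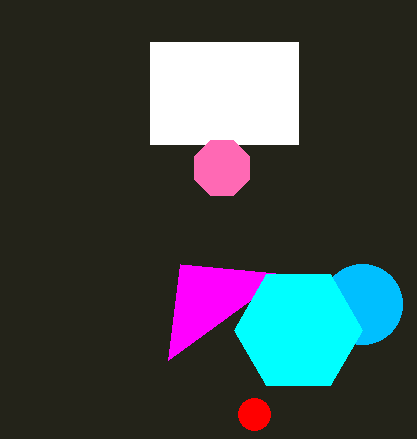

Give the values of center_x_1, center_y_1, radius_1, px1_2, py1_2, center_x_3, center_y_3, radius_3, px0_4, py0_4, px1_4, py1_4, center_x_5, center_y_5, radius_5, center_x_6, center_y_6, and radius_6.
center_x_1 = 362; center_y_1 = 304; radius_1 = 40; px1_2 = 180; py1_2 = 264; center_x_3 = 298; center_y_3 = 330; radius_3 = 64; px0_4 = 150; py0_4 = 42; px1_4 = 298; py1_4 = 144; center_x_5 = 254; center_y_5 = 414; radius_5 = 16; center_x_6 = 222; center_y_6 = 168; radius_6 = 30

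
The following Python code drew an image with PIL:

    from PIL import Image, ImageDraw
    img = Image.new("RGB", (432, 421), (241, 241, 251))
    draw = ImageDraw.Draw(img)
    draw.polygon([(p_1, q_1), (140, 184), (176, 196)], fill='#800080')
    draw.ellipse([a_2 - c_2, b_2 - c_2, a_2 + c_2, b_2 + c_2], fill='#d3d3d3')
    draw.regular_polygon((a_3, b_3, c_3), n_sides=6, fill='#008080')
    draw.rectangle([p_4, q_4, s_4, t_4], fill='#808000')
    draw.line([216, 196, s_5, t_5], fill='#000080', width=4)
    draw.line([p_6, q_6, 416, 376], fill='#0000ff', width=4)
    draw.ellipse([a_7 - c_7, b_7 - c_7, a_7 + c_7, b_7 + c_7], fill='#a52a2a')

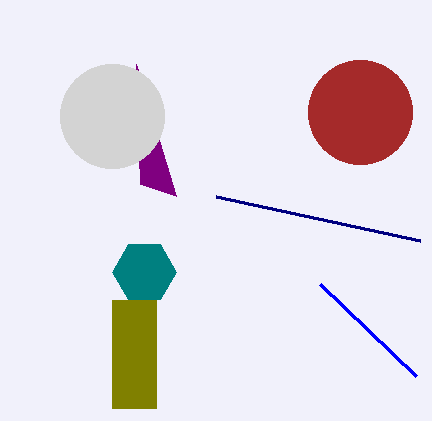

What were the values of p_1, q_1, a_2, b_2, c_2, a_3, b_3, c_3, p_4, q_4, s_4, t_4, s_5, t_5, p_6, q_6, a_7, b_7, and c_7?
p_1 = 136; q_1 = 64; a_2 = 112; b_2 = 116; c_2 = 52; a_3 = 144; b_3 = 272; c_3 = 32; p_4 = 112; q_4 = 300; s_4 = 156; t_4 = 408; s_5 = 420; t_5 = 240; p_6 = 320; q_6 = 284; a_7 = 360; b_7 = 112; c_7 = 52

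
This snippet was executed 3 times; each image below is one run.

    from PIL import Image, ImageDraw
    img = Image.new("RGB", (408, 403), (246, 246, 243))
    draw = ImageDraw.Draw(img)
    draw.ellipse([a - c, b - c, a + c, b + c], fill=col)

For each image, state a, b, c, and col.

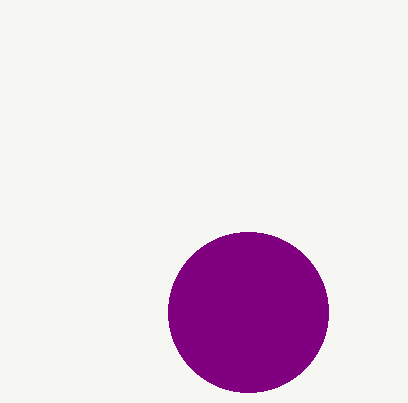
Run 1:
a = 248, b = 312, c = 80, col = 'purple'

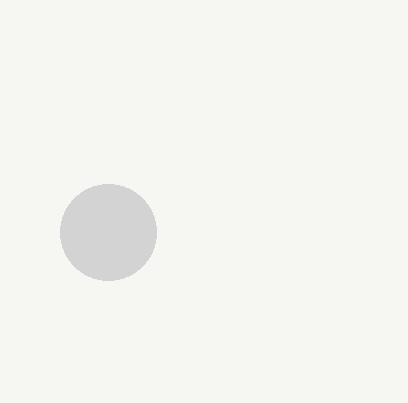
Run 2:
a = 108; b = 232; c = 48; col = 'lightgray'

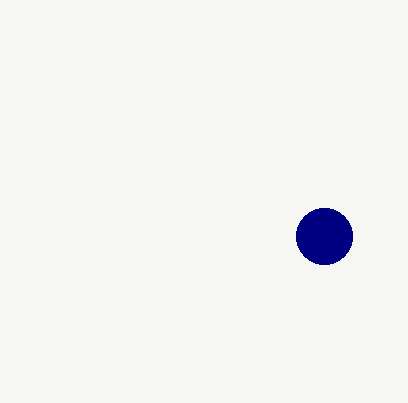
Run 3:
a = 324; b = 236; c = 28; col = 'navy'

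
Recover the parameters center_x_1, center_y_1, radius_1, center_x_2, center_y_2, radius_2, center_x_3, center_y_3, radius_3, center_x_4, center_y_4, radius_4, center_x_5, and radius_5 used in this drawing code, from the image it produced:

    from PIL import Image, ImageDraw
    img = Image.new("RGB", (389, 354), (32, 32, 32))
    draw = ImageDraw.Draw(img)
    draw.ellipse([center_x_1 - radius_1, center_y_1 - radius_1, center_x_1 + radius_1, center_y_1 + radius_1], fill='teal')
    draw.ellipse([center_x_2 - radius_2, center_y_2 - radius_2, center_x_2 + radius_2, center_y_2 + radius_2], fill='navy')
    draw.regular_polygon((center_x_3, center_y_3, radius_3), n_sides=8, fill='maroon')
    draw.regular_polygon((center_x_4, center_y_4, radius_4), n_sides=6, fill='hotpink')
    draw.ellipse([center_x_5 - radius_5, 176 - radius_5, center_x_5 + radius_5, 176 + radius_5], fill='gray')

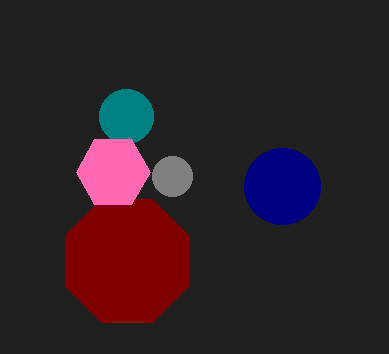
center_x_1 = 126
center_y_1 = 116
radius_1 = 27
center_x_2 = 282
center_y_2 = 186
radius_2 = 38
center_x_3 = 127
center_y_3 = 261
radius_3 = 67
center_x_4 = 113
center_y_4 = 172
radius_4 = 37
center_x_5 = 172
radius_5 = 20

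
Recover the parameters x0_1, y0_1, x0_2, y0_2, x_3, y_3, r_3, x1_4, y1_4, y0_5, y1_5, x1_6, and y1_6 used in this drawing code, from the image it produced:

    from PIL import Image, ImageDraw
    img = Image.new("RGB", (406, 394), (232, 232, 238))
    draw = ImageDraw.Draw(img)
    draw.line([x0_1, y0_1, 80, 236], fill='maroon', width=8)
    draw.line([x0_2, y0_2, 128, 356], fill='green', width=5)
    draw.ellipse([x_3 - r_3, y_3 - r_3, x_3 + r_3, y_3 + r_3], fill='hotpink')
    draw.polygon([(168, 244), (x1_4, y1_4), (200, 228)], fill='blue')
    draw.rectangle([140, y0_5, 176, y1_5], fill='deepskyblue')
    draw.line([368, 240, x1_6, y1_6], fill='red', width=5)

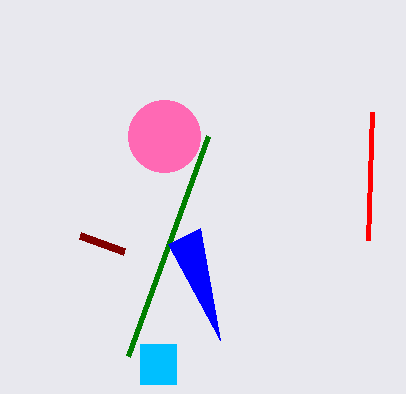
x0_1 = 124; y0_1 = 252; x0_2 = 208; y0_2 = 136; x_3 = 164; y_3 = 136; r_3 = 36; x1_4 = 220; y1_4 = 340; y0_5 = 344; y1_5 = 384; x1_6 = 372; y1_6 = 112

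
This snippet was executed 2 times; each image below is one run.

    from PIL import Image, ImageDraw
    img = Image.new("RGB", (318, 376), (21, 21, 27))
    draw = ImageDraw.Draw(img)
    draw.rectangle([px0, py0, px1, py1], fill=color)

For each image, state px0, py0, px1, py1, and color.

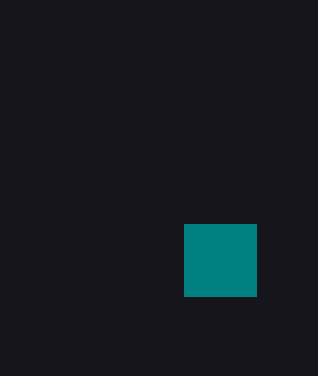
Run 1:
px0 = 184
py0 = 224
px1 = 256
py1 = 296
color = 'teal'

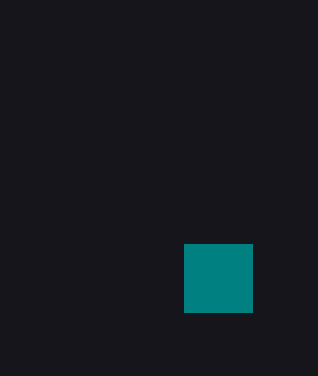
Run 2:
px0 = 184
py0 = 244
px1 = 252
py1 = 312
color = 'teal'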